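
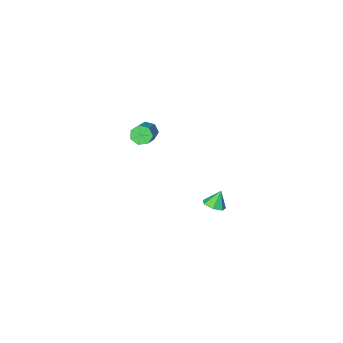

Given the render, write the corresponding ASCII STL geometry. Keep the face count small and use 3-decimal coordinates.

solid 
facet normal -0.616 -0.613 -0.495
outer loop
vertex 2.375 -1.256 2.876
vertex 2.095 -1.413 3.419
vertex 1.949 -0.946 3.022
endloop
endfacet
facet normal 0.117 0.550 -0.827
outer loop
vertex 2.375 -1.256 2.876
vertex 1.949 -0.946 3.022
vertex 3.224 -0.41 3.559
endloop
endfacet
facet normal 0.117 0.550 -0.827
outer loop
vertex 3.224 -0.41 3.559
vertex 1.949 -0.946 3.022
vertex 2.798 -0.1 3.705
endloop
endfacet
facet normal 0.616 0.613 0.495
outer loop
vertex 3.224 -0.41 3.559
vertex 2.798 -0.1 3.705
vertex 2.945 -0.567 4.101
endloop
endfacet
facet normal -0.615 -0.614 -0.496
outer loop
vertex 1.949 -0.946 3.022
vertex 2.095 -1.413 3.419
vertex 1.633 -0.988 3.466
endloop
endfacet
facet normal -0.536 0.786 -0.307
outer loop
vertex 1.949 -0.946 3.022
vertex 1.633 -0.988 3.466
vertex 2.798 -0.1 3.705
endloop
endfacet
facet normal -0.536 0.786 -0.308
outer loop
vertex 2.798 -0.1 3.705
vertex 1.633 -0.988 3.466
vertex 2.483 -0.141 4.149
endloop
endfacet
facet normal 0.617 0.613 0.494
outer loop
vertex 2.798 -0.1 3.705
vertex 2.483 -0.141 4.149
vertex 2.945 -0.567 4.101
endloop
endfacet
facet normal -0.615 -0.614 -0.495
outer loop
vertex 1.633 -0.988 3.466
vertex 2.095 -1.413 3.419
vertex 1.665 -1.35 3.875
endloop
endfacet
facet normal -0.786 0.431 0.443
outer loop
vertex 1.633 -0.988 3.466
vertex 1.665 -1.35 3.875
vertex 2.483 -0.141 4.149
endloop
endfacet
facet normal -0.786 0.431 0.444
outer loop
vertex 2.483 -0.141 4.149
vertex 1.665 -1.35 3.875
vertex 2.515 -0.504 4.558
endloop
endfacet
facet normal 0.616 0.612 0.495
outer loop
vertex 2.483 -0.141 4.149
vertex 2.515 -0.504 4.558
vertex 2.945 -0.567 4.101
endloop
endfacet
facet normal -0.615 -0.614 -0.495
outer loop
vertex 1.665 -1.35 3.875
vertex 2.095 -1.413 3.419
vertex 2.021 -1.759 3.94
endloop
endfacet
facet normal -0.444 -0.249 0.861
outer loop
vertex 1.665 -1.35 3.875
vertex 2.021 -1.759 3.94
vertex 2.515 -0.504 4.558
endloop
endfacet
facet normal -0.442 -0.250 0.861
outer loop
vertex 2.515 -0.504 4.558
vertex 2.021 -1.759 3.94
vertex 2.871 -0.913 4.622
endloop
endfacet
facet normal 0.616 0.613 0.495
outer loop
vertex 2.515 -0.504 4.558
vertex 2.871 -0.913 4.622
vertex 2.945 -0.567 4.101
endloop
endfacet
facet normal -0.616 -0.613 -0.495
outer loop
vertex 2.021 -1.759 3.94
vertex 2.095 -1.413 3.419
vertex 2.433 -1.908 3.612
endloop
endfacet
facet normal 0.233 -0.741 0.629
outer loop
vertex 2.021 -1.759 3.94
vertex 2.433 -1.908 3.612
vertex 2.871 -0.913 4.622
endloop
endfacet
facet normal 0.232 -0.741 0.630
outer loop
vertex 2.871 -0.913 4.622
vertex 2.433 -1.908 3.612
vertex 3.283 -1.062 4.295
endloop
endfacet
facet normal 0.615 0.614 0.495
outer loop
vertex 2.871 -0.913 4.622
vertex 3.283 -1.062 4.295
vertex 2.945 -0.567 4.101
endloop
endfacet
facet normal -0.616 -0.613 -0.495
outer loop
vertex 2.433 -1.908 3.612
vertex 2.095 -1.413 3.419
vertex 2.59 -1.684 3.139
endloop
endfacet
facet normal 0.734 -0.675 -0.076
outer loop
vertex 2.433 -1.908 3.612
vertex 2.59 -1.684 3.139
vertex 3.283 -1.062 4.295
endloop
endfacet
facet normal 0.734 -0.675 -0.076
outer loop
vertex 3.283 -1.062 4.295
vertex 2.59 -1.684 3.139
vertex 3.44 -0.838 3.822
endloop
endfacet
facet normal 0.615 0.614 0.495
outer loop
vertex 3.283 -1.062 4.295
vertex 3.44 -0.838 3.822
vertex 2.945 -0.567 4.101
endloop
endfacet
facet normal -0.616 -0.613 -0.495
outer loop
vertex 2.59 -1.684 3.139
vertex 2.095 -1.413 3.419
vertex 2.375 -1.256 2.876
endloop
endfacet
facet normal 0.683 -0.102 -0.724
outer loop
vertex 2.59 -1.684 3.139
vertex 2.375 -1.256 2.876
vertex 3.44 -0.838 3.822
endloop
endfacet
facet normal 0.682 -0.100 -0.724
outer loop
vertex 3.44 -0.838 3.822
vertex 2.375 -1.256 2.876
vertex 3.224 -0.41 3.559
endloop
endfacet
facet normal 0.615 0.614 0.494
outer loop
vertex 3.44 -0.838 3.822
vertex 3.224 -0.41 3.559
vertex 2.945 -0.567 4.101
endloop
endfacet
facet normal 0.472 0.082 -0.878
outer loop
vertex -1.257 -0.083 -3.842
vertex -1.655 -0.596 -4.104
vertex -1.775 0.094 -4.104
endloop
endfacet
facet normal -0.047 0.782 0.622
outer loop
vertex -1.257 -0.083 -3.842
vertex -1.775 0.094 -4.104
vertex -2.165 -0.684 -3.156
endloop
endfacet
facet normal 0.472 0.082 -0.878
outer loop
vertex -1.775 0.094 -4.104
vertex -1.655 -0.596 -4.104
vertex -2.203 -0.248 -4.366
endloop
endfacet
facet normal -0.695 0.669 0.263
outer loop
vertex -1.775 0.094 -4.104
vertex -2.203 -0.248 -4.366
vertex -2.165 -0.684 -3.156
endloop
endfacet
facet normal 0.472 0.082 -0.878
outer loop
vertex -2.203 -0.248 -4.366
vertex -1.655 -0.596 -4.104
vertex -2.219 -0.852 -4.431
endloop
endfacet
facet normal -0.999 0.022 0.039
outer loop
vertex -2.203 -0.248 -4.366
vertex -2.219 -0.852 -4.431
vertex -2.165 -0.684 -3.156
endloop
endfacet
facet normal 0.471 0.083 -0.878
outer loop
vertex -2.219 -0.852 -4.431
vertex -1.655 -0.596 -4.104
vertex -1.809 -1.263 -4.25
endloop
endfacet
facet normal -0.729 -0.674 0.120
outer loop
vertex -2.219 -0.852 -4.431
vertex -1.809 -1.263 -4.25
vertex -2.165 -0.684 -3.156
endloop
endfacet
facet normal 0.473 0.083 -0.877
outer loop
vertex -1.809 -1.263 -4.25
vertex -1.655 -0.596 -4.104
vertex -1.284 -1.171 -3.958
endloop
endfacet
facet normal -0.090 -0.892 0.443
outer loop
vertex -1.809 -1.263 -4.25
vertex -1.284 -1.171 -3.958
vertex -2.165 -0.684 -3.156
endloop
endfacet
facet normal 0.472 0.082 -0.878
outer loop
vertex -1.284 -1.171 -3.958
vertex -1.655 -0.596 -4.104
vertex -1.038 -0.646 -3.777
endloop
endfacet
facet normal 0.438 -0.470 0.766
outer loop
vertex -1.284 -1.171 -3.958
vertex -1.038 -0.646 -3.777
vertex -2.165 -0.684 -3.156
endloop
endfacet
facet normal 0.472 0.082 -0.878
outer loop
vertex -1.038 -0.646 -3.777
vertex -1.655 -0.596 -4.104
vertex -1.257 -0.083 -3.842
endloop
endfacet
facet normal 0.457 0.275 0.846
outer loop
vertex -1.038 -0.646 -3.777
vertex -1.257 -0.083 -3.842
vertex -2.165 -0.684 -3.156
endloop
endfacet

endsolid


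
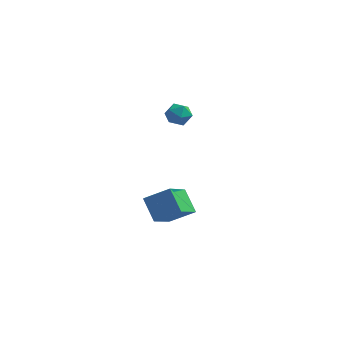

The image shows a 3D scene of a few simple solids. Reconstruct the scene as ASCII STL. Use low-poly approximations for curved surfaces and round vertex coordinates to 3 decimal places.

solid 
facet normal -0.844 -0.186 -0.502
outer loop
vertex 2.414 -4.337 1.591
vertex 2.666 -2.691 0.557
vertex 3.147 -5.056 0.625
endloop
endfacet
facet normal -0.128 -0.840 0.528
outer loop
vertex 4.354 -4.789 1.343
vertex 2.414 -4.337 1.591
vertex 3.147 -5.056 0.625
endloop
endfacet
facet normal -0.844 -0.186 -0.502
outer loop
vertex 3.147 -5.056 0.625
vertex 2.666 -2.691 0.557
vertex 3.399 -3.41 -0.409
endloop
endfacet
facet normal 0.520 -0.510 -0.685
outer loop
vertex 3.399 -3.41 -0.409
vertex 4.354 -4.789 1.343
vertex 3.147 -5.056 0.625
endloop
endfacet
facet normal -0.520 0.510 0.685
outer loop
vertex 2.414 -4.337 1.591
vertex 3.873 -2.424 1.275
vertex 2.666 -2.691 0.557
endloop
endfacet
facet normal -0.128 -0.840 0.528
outer loop
vertex 3.621 -4.07 2.309
vertex 2.414 -4.337 1.591
vertex 4.354 -4.789 1.343
endloop
endfacet
facet normal -0.520 0.510 0.685
outer loop
vertex 3.621 -4.07 2.309
vertex 3.873 -2.424 1.275
vertex 2.414 -4.337 1.591
endloop
endfacet
facet normal 0.128 0.840 -0.528
outer loop
vertex 2.666 -2.691 0.557
vertex 3.873 -2.424 1.275
vertex 3.399 -3.41 -0.409
endloop
endfacet
facet normal 0.520 -0.510 -0.685
outer loop
vertex 4.606 -3.143 0.309
vertex 4.354 -4.789 1.343
vertex 3.399 -3.41 -0.409
endloop
endfacet
facet normal 0.128 0.840 -0.528
outer loop
vertex 3.399 -3.41 -0.409
vertex 3.873 -2.424 1.275
vertex 4.606 -3.143 0.309
endloop
endfacet
facet normal 0.844 0.186 0.502
outer loop
vertex 4.606 -3.143 0.309
vertex 3.621 -4.07 2.309
vertex 4.354 -4.789 1.343
endloop
endfacet
facet normal 0.844 0.186 0.502
outer loop
vertex 3.873 -2.424 1.275
vertex 3.621 -4.07 2.309
vertex 4.606 -3.143 0.309
endloop
endfacet
facet normal 0.149 0.515 0.844
outer loop
vertex 2.542 2.868 3.782
vertex 1.874 2.629 4.046
vertex 2.501 2.226 4.181
endloop
endfacet
facet normal 0.770 0.300 0.563
outer loop
vertex 2.542 2.868 3.782
vertex 2.501 2.226 4.181
vertex 2.938 2.261 3.564
endloop
endfacet
facet normal 0.817 0.568 -0.096
outer loop
vertex 2.542 2.868 3.782
vertex 2.938 2.261 3.564
vertex 2.582 2.686 3.048
endloop
endfacet
facet normal 0.226 0.948 -0.223
outer loop
vertex 2.542 2.868 3.782
vertex 2.582 2.686 3.048
vertex 1.924 2.913 3.346
endloop
endfacet
facet normal -0.186 0.915 0.358
outer loop
vertex 2.542 2.868 3.782
vertex 1.924 2.913 3.346
vertex 1.874 2.629 4.046
endloop
endfacet
facet normal 0.755 -0.411 0.511
outer loop
vertex 2.938 2.261 3.564
vertex 2.501 2.226 4.181
vertex 2.516 1.647 3.694
endloop
endfacet
facet normal -0.249 -0.064 0.966
outer loop
vertex 2.501 2.226 4.181
vertex 1.874 2.629 4.046
vertex 1.858 1.874 3.992
endloop
endfacet
facet normal -0.793 0.583 0.180
outer loop
vertex 1.874 2.629 4.046
vertex 1.924 2.913 3.346
vertex 1.502 2.299 3.476
endloop
endfacet
facet normal -0.125 0.637 -0.761
outer loop
vertex 1.924 2.913 3.346
vertex 2.582 2.686 3.048
vertex 1.939 2.334 2.859
endloop
endfacet
facet normal 0.831 0.022 -0.555
outer loop
vertex 2.582 2.686 3.048
vertex 2.938 2.261 3.564
vertex 2.566 1.931 2.994
endloop
endfacet
facet normal -0.226 -0.948 0.223
outer loop
vertex 1.898 1.692 3.258
vertex 2.516 1.647 3.694
vertex 1.858 1.874 3.992
endloop
endfacet
facet normal -0.817 -0.568 0.096
outer loop
vertex 1.898 1.692 3.258
vertex 1.858 1.874 3.992
vertex 1.502 2.299 3.476
endloop
endfacet
facet normal -0.770 -0.300 -0.563
outer loop
vertex 1.898 1.692 3.258
vertex 1.502 2.299 3.476
vertex 1.939 2.334 2.859
endloop
endfacet
facet normal -0.149 -0.515 -0.844
outer loop
vertex 1.898 1.692 3.258
vertex 1.939 2.334 2.859
vertex 2.566 1.931 2.994
endloop
endfacet
facet normal 0.186 -0.915 -0.358
outer loop
vertex 1.898 1.692 3.258
vertex 2.566 1.931 2.994
vertex 2.516 1.647 3.694
endloop
endfacet
facet normal 0.125 -0.637 0.761
outer loop
vertex 1.858 1.874 3.992
vertex 2.516 1.647 3.694
vertex 2.501 2.226 4.181
endloop
endfacet
facet normal -0.831 -0.022 0.555
outer loop
vertex 1.502 2.299 3.476
vertex 1.858 1.874 3.992
vertex 1.874 2.629 4.046
endloop
endfacet
facet normal -0.755 0.411 -0.511
outer loop
vertex 1.939 2.334 2.859
vertex 1.502 2.299 3.476
vertex 1.924 2.913 3.346
endloop
endfacet
facet normal 0.249 0.064 -0.966
outer loop
vertex 2.566 1.931 2.994
vertex 1.939 2.334 2.859
vertex 2.582 2.686 3.048
endloop
endfacet
facet normal 0.793 -0.583 -0.180
outer loop
vertex 2.516 1.647 3.694
vertex 2.566 1.931 2.994
vertex 2.938 2.261 3.564
endloop
endfacet

endsolid


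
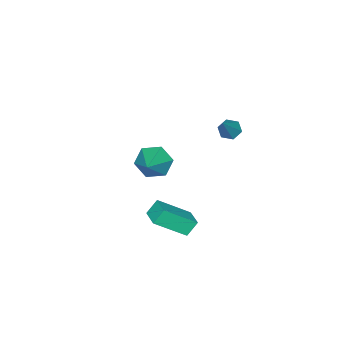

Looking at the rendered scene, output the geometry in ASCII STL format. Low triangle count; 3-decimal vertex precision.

solid 
facet normal -0.585 -0.795 -0.162
outer loop
vertex 2.886 1.228 -0.73
vertex 2.409 1.445 -0.074
vertex 1.832 2.228 -1.827
endloop
endfacet
facet normal 0.568 -0.258 -0.781
outer loop
vertex 2.411 3.015 -1.666
vertex 2.886 1.228 -0.73
vertex 1.832 2.228 -1.827
endloop
endfacet
facet normal -0.585 -0.795 -0.162
outer loop
vertex 1.832 2.228 -1.827
vertex 2.409 1.445 -0.074
vertex 1.355 2.445 -1.17
endloop
endfacet
facet normal -0.579 0.549 -0.602
outer loop
vertex 1.355 2.445 -1.17
vertex 2.411 3.015 -1.666
vertex 1.832 2.228 -1.827
endloop
endfacet
facet normal 0.579 -0.549 0.603
outer loop
vertex 2.886 1.228 -0.73
vertex 2.988 2.232 0.087
vertex 2.409 1.445 -0.074
endloop
endfacet
facet normal 0.568 -0.259 -0.782
outer loop
vertex 3.465 2.015 -0.57
vertex 2.886 1.228 -0.73
vertex 2.411 3.015 -1.666
endloop
endfacet
facet normal 0.580 -0.549 0.602
outer loop
vertex 3.465 2.015 -0.57
vertex 2.988 2.232 0.087
vertex 2.886 1.228 -0.73
endloop
endfacet
facet normal -0.568 0.258 0.782
outer loop
vertex 2.409 1.445 -0.074
vertex 2.988 2.232 0.087
vertex 1.355 2.445 -1.17
endloop
endfacet
facet normal -0.579 0.549 -0.603
outer loop
vertex 1.934 3.232 -1.01
vertex 2.411 3.015 -1.666
vertex 1.355 2.445 -1.17
endloop
endfacet
facet normal -0.568 0.259 0.781
outer loop
vertex 1.355 2.445 -1.17
vertex 2.988 2.232 0.087
vertex 1.934 3.232 -1.01
endloop
endfacet
facet normal 0.585 0.795 0.162
outer loop
vertex 1.934 3.232 -1.01
vertex 3.465 2.015 -0.57
vertex 2.411 3.015 -1.666
endloop
endfacet
facet normal 0.585 0.795 0.162
outer loop
vertex 2.988 2.232 0.087
vertex 3.465 2.015 -0.57
vertex 1.934 3.232 -1.01
endloop
endfacet
facet normal -0.782 -0.372 -0.500
outer loop
vertex -0.691 -2.158 -1.594
vertex -1.163 -1.399 -1.42
vertex -0.654 -1.457 -2.173
endloop
endfacet
facet normal 0.891 -0.316 -0.326
outer loop
vertex -0.691 -2.158 -1.594
vertex -0.654 -1.457 -2.173
vertex 0.183 -0.761 -0.56
endloop
endfacet
facet normal -0.782 -0.371 -0.500
outer loop
vertex -0.654 -1.457 -2.173
vertex -1.163 -1.399 -1.42
vertex -1.125 -0.698 -1.999
endloop
endfacet
facet normal 0.641 0.526 -0.559
outer loop
vertex -0.654 -1.457 -2.173
vertex -1.125 -0.698 -1.999
vertex 0.183 -0.761 -0.56
endloop
endfacet
facet normal -0.782 -0.371 -0.501
outer loop
vertex -1.125 -0.698 -1.999
vertex -1.163 -1.399 -1.42
vertex -1.634 -0.641 -1.247
endloop
endfacet
facet normal 0.075 0.997 -0.025
outer loop
vertex -1.125 -0.698 -1.999
vertex -1.634 -0.641 -1.247
vertex 0.183 -0.761 -0.56
endloop
endfacet
facet normal -0.782 -0.372 -0.500
outer loop
vertex -1.634 -0.641 -1.247
vertex -1.163 -1.399 -1.42
vertex -1.671 -1.342 -0.668
endloop
endfacet
facet normal -0.239 0.626 0.742
outer loop
vertex -1.634 -0.641 -1.247
vertex -1.671 -1.342 -0.668
vertex 0.183 -0.761 -0.56
endloop
endfacet
facet normal -0.782 -0.371 -0.500
outer loop
vertex -1.671 -1.342 -0.668
vertex -1.163 -1.399 -1.42
vertex -1.2 -2.101 -0.841
endloop
endfacet
facet normal 0.011 -0.216 0.976
outer loop
vertex -1.671 -1.342 -0.668
vertex -1.2 -2.101 -0.841
vertex 0.183 -0.761 -0.56
endloop
endfacet
facet normal -0.782 -0.372 -0.500
outer loop
vertex -1.2 -2.101 -0.841
vertex -1.163 -1.399 -1.42
vertex -0.691 -2.158 -1.594
endloop
endfacet
facet normal 0.576 -0.688 0.442
outer loop
vertex -1.2 -2.101 -0.841
vertex -0.691 -2.158 -1.594
vertex 0.183 -0.761 -0.56
endloop
endfacet
facet normal -0.624 -0.198 -0.756
outer loop
vertex -2.999 0.995 0.263
vertex -3.44 1.157 0.585
vertex -3.169 1.539 0.261
endloop
endfacet
facet normal 0.864 0.268 -0.427
outer loop
vertex -2.999 0.995 0.263
vertex -3.169 1.539 0.261
vertex -2.34 1.503 1.915
endloop
endfacet
facet normal -0.626 -0.196 -0.755
outer loop
vertex -3.169 1.539 0.261
vertex -3.44 1.157 0.585
vertex -3.609 1.702 0.584
endloop
endfacet
facet normal 0.270 0.956 -0.115
outer loop
vertex -3.169 1.539 0.261
vertex -3.609 1.702 0.584
vertex -2.34 1.503 1.915
endloop
endfacet
facet normal -0.625 -0.195 -0.755
outer loop
vertex -3.609 1.702 0.584
vertex -3.44 1.157 0.585
vertex -3.881 1.32 0.908
endloop
endfacet
facet normal -0.426 0.742 0.517
outer loop
vertex -3.609 1.702 0.584
vertex -3.881 1.32 0.908
vertex -2.34 1.503 1.915
endloop
endfacet
facet normal -0.626 -0.197 -0.755
outer loop
vertex -3.881 1.32 0.908
vertex -3.44 1.157 0.585
vertex -3.712 0.775 0.91
endloop
endfacet
facet normal -0.527 -0.160 0.835
outer loop
vertex -3.881 1.32 0.908
vertex -3.712 0.775 0.91
vertex -2.34 1.503 1.915
endloop
endfacet
facet normal -0.625 -0.197 -0.755
outer loop
vertex -3.712 0.775 0.91
vertex -3.44 1.157 0.585
vertex -3.271 0.613 0.587
endloop
endfacet
facet normal 0.069 -0.851 0.521
outer loop
vertex -3.712 0.775 0.91
vertex -3.271 0.613 0.587
vertex -2.34 1.503 1.915
endloop
endfacet
facet normal -0.624 -0.197 -0.756
outer loop
vertex -3.271 0.613 0.587
vertex -3.44 1.157 0.585
vertex -2.999 0.995 0.263
endloop
endfacet
facet normal 0.764 -0.636 -0.109
outer loop
vertex -3.271 0.613 0.587
vertex -2.999 0.995 0.263
vertex -2.34 1.503 1.915
endloop
endfacet

endsolid


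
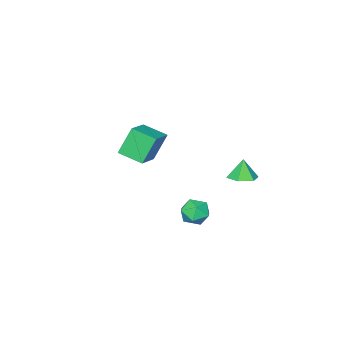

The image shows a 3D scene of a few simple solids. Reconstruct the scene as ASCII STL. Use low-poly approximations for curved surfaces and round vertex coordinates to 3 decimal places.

solid 
facet normal 0.207 0.154 -0.966
outer loop
vertex -0.216 2.618 3.209
vertex -0.964 2.255 2.991
vertex -0.923 3.101 3.135
endloop
endfacet
facet normal 0.344 0.613 0.711
outer loop
vertex -0.216 2.618 3.209
vertex -0.923 3.101 3.135
vertex -1.216 2.065 4.169
endloop
endfacet
facet normal 0.207 0.154 -0.966
outer loop
vertex -0.923 3.101 3.135
vertex -0.964 2.255 2.991
vertex -1.671 2.738 2.917
endloop
endfacet
facet normal -0.489 0.682 0.544
outer loop
vertex -0.923 3.101 3.135
vertex -1.671 2.738 2.917
vertex -1.216 2.065 4.169
endloop
endfacet
facet normal 0.207 0.155 -0.966
outer loop
vertex -1.671 2.738 2.917
vertex -0.964 2.255 2.991
vertex -1.712 1.891 2.772
endloop
endfacet
facet normal -0.942 -0.012 0.336
outer loop
vertex -1.671 2.738 2.917
vertex -1.712 1.891 2.772
vertex -1.216 2.065 4.169
endloop
endfacet
facet normal 0.207 0.155 -0.966
outer loop
vertex -1.712 1.891 2.772
vertex -0.964 2.255 2.991
vertex -1.005 1.408 2.846
endloop
endfacet
facet normal -0.560 -0.774 0.295
outer loop
vertex -1.712 1.891 2.772
vertex -1.005 1.408 2.846
vertex -1.216 2.065 4.169
endloop
endfacet
facet normal 0.207 0.155 -0.966
outer loop
vertex -1.005 1.408 2.846
vertex -0.964 2.255 2.991
vertex -0.256 1.771 3.065
endloop
endfacet
facet normal 0.274 -0.843 0.462
outer loop
vertex -1.005 1.408 2.846
vertex -0.256 1.771 3.065
vertex -1.216 2.065 4.169
endloop
endfacet
facet normal 0.207 0.155 -0.966
outer loop
vertex -0.256 1.771 3.065
vertex -0.964 2.255 2.991
vertex -0.216 2.618 3.209
endloop
endfacet
facet normal 0.726 -0.148 0.671
outer loop
vertex -0.256 1.771 3.065
vertex -0.216 2.618 3.209
vertex -1.216 2.065 4.169
endloop
endfacet
facet normal -0.404 0.772 -0.491
outer loop
vertex 3.466 3.531 2.111
vertex 2.695 3.385 2.516
vertex 3.289 3.928 2.88
endloop
endfacet
facet normal 0.292 0.876 -0.385
outer loop
vertex 3.466 3.531 2.111
vertex 3.289 3.928 2.88
vertex 4.092 3.594 2.73
endloop
endfacet
facet normal 0.646 0.334 -0.687
outer loop
vertex 3.466 3.531 2.111
vertex 4.092 3.594 2.73
vertex 3.995 2.844 2.274
endloop
endfacet
facet normal 0.166 -0.105 -0.981
outer loop
vertex 3.466 3.531 2.111
vertex 3.995 2.844 2.274
vertex 3.131 2.715 2.142
endloop
endfacet
facet normal -0.483 0.166 -0.860
outer loop
vertex 3.466 3.531 2.111
vertex 3.131 2.715 2.142
vertex 2.695 3.385 2.516
endloop
endfacet
facet normal 0.414 0.852 0.319
outer loop
vertex 4.092 3.594 2.73
vertex 3.289 3.928 2.88
vertex 3.709 3.485 3.518
endloop
endfacet
facet normal -0.715 0.684 0.146
outer loop
vertex 3.289 3.928 2.88
vertex 2.695 3.385 2.516
vertex 2.845 3.356 3.386
endloop
endfacet
facet normal -0.842 -0.297 -0.450
outer loop
vertex 2.695 3.385 2.516
vertex 3.131 2.715 2.142
vertex 2.748 2.606 2.93
endloop
endfacet
facet normal 0.208 -0.734 -0.647
outer loop
vertex 3.131 2.715 2.142
vertex 3.995 2.844 2.274
vertex 3.551 2.272 2.78
endloop
endfacet
facet normal 0.985 -0.024 -0.171
outer loop
vertex 3.995 2.844 2.274
vertex 4.092 3.594 2.73
vertex 4.145 2.815 3.144
endloop
endfacet
facet normal -0.166 0.105 0.981
outer loop
vertex 3.374 2.669 3.549
vertex 3.709 3.485 3.518
vertex 2.845 3.356 3.386
endloop
endfacet
facet normal -0.646 -0.334 0.687
outer loop
vertex 3.374 2.669 3.549
vertex 2.845 3.356 3.386
vertex 2.748 2.606 2.93
endloop
endfacet
facet normal -0.292 -0.876 0.385
outer loop
vertex 3.374 2.669 3.549
vertex 2.748 2.606 2.93
vertex 3.551 2.272 2.78
endloop
endfacet
facet normal 0.404 -0.772 0.491
outer loop
vertex 3.374 2.669 3.549
vertex 3.551 2.272 2.78
vertex 4.145 2.815 3.144
endloop
endfacet
facet normal 0.483 -0.166 0.860
outer loop
vertex 3.374 2.669 3.549
vertex 4.145 2.815 3.144
vertex 3.709 3.485 3.518
endloop
endfacet
facet normal -0.208 0.734 0.647
outer loop
vertex 2.845 3.356 3.386
vertex 3.709 3.485 3.518
vertex 3.289 3.928 2.88
endloop
endfacet
facet normal -0.985 0.024 0.171
outer loop
vertex 2.748 2.606 2.93
vertex 2.845 3.356 3.386
vertex 2.695 3.385 2.516
endloop
endfacet
facet normal -0.414 -0.852 -0.319
outer loop
vertex 3.551 2.272 2.78
vertex 2.748 2.606 2.93
vertex 3.131 2.715 2.142
endloop
endfacet
facet normal 0.715 -0.684 -0.146
outer loop
vertex 4.145 2.815 3.144
vertex 3.551 2.272 2.78
vertex 3.995 2.844 2.274
endloop
endfacet
facet normal 0.842 0.297 0.450
outer loop
vertex 3.709 3.485 3.518
vertex 4.145 2.815 3.144
vertex 4.092 3.594 2.73
endloop
endfacet
facet normal -0.837 -0.398 -0.376
outer loop
vertex -0.442 -4.626 4.266
vertex -0.909 -3.243 3.843
vertex 0.395 -4.844 2.631
endloop
endfacet
facet normal 0.307 -0.910 0.278
outer loop
vertex 1.969 -4.097 3.337
vertex -0.442 -4.626 4.266
vertex 0.395 -4.844 2.631
endloop
endfacet
facet normal -0.837 -0.398 -0.376
outer loop
vertex 0.395 -4.844 2.631
vertex -0.909 -3.243 3.843
vertex -0.072 -3.461 2.208
endloop
endfacet
facet normal 0.452 -0.118 -0.884
outer loop
vertex -0.072 -3.461 2.208
vertex 1.969 -4.097 3.337
vertex 0.395 -4.844 2.631
endloop
endfacet
facet normal -0.452 0.118 0.884
outer loop
vertex -0.442 -4.626 4.266
vertex 0.665 -2.496 4.549
vertex -0.909 -3.243 3.843
endloop
endfacet
facet normal 0.307 -0.910 0.278
outer loop
vertex 1.132 -3.879 4.972
vertex -0.442 -4.626 4.266
vertex 1.969 -4.097 3.337
endloop
endfacet
facet normal -0.452 0.118 0.884
outer loop
vertex 1.132 -3.879 4.972
vertex 0.665 -2.496 4.549
vertex -0.442 -4.626 4.266
endloop
endfacet
facet normal -0.307 0.910 -0.278
outer loop
vertex -0.909 -3.243 3.843
vertex 0.665 -2.496 4.549
vertex -0.072 -3.461 2.208
endloop
endfacet
facet normal 0.452 -0.118 -0.884
outer loop
vertex 1.502 -2.714 2.914
vertex 1.969 -4.097 3.337
vertex -0.072 -3.461 2.208
endloop
endfacet
facet normal -0.307 0.910 -0.278
outer loop
vertex -0.072 -3.461 2.208
vertex 0.665 -2.496 4.549
vertex 1.502 -2.714 2.914
endloop
endfacet
facet normal 0.837 0.398 0.376
outer loop
vertex 1.502 -2.714 2.914
vertex 1.132 -3.879 4.972
vertex 1.969 -4.097 3.337
endloop
endfacet
facet normal 0.837 0.398 0.376
outer loop
vertex 0.665 -2.496 4.549
vertex 1.132 -3.879 4.972
vertex 1.502 -2.714 2.914
endloop
endfacet

endsolid


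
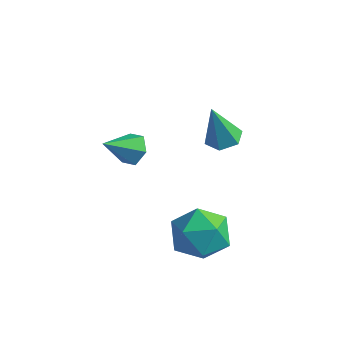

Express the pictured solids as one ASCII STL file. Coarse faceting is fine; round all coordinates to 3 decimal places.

solid 
facet normal 0.146 0.221 -0.964
outer loop
vertex 0.255 0.945 -0.113
vertex -0.183 0.369 -0.311
vertex -0.483 1.047 -0.201
endloop
endfacet
facet normal 0.052 0.841 0.538
outer loop
vertex 0.255 0.945 -0.113
vertex -0.483 1.047 -0.201
vertex -0.457 -0.049 1.511
endloop
endfacet
facet normal 0.146 0.221 -0.964
outer loop
vertex -0.483 1.047 -0.201
vertex -0.183 0.369 -0.311
vertex -0.92 0.471 -0.399
endloop
endfacet
facet normal -0.803 0.496 0.330
outer loop
vertex -0.483 1.047 -0.201
vertex -0.92 0.471 -0.399
vertex -0.457 -0.049 1.511
endloop
endfacet
facet normal 0.146 0.221 -0.964
outer loop
vertex -0.92 0.471 -0.399
vertex -0.183 0.369 -0.311
vertex -0.62 -0.207 -0.509
endloop
endfacet
facet normal -0.903 -0.417 0.105
outer loop
vertex -0.92 0.471 -0.399
vertex -0.62 -0.207 -0.509
vertex -0.457 -0.049 1.511
endloop
endfacet
facet normal 0.145 0.222 -0.964
outer loop
vertex -0.62 -0.207 -0.509
vertex -0.183 0.369 -0.311
vertex 0.117 -0.31 -0.422
endloop
endfacet
facet normal -0.148 -0.985 0.089
outer loop
vertex -0.62 -0.207 -0.509
vertex 0.117 -0.31 -0.422
vertex -0.457 -0.049 1.511
endloop
endfacet
facet normal 0.145 0.222 -0.964
outer loop
vertex 0.117 -0.31 -0.422
vertex -0.183 0.369 -0.311
vertex 0.555 0.266 -0.224
endloop
endfacet
facet normal 0.708 -0.641 0.297
outer loop
vertex 0.117 -0.31 -0.422
vertex 0.555 0.266 -0.224
vertex -0.457 -0.049 1.511
endloop
endfacet
facet normal 0.145 0.222 -0.964
outer loop
vertex 0.555 0.266 -0.224
vertex -0.183 0.369 -0.311
vertex 0.255 0.945 -0.113
endloop
endfacet
facet normal 0.809 0.272 0.521
outer loop
vertex 0.555 0.266 -0.224
vertex 0.255 0.945 -0.113
vertex -0.457 -0.049 1.511
endloop
endfacet
facet normal 0.321 0.747 -0.582
outer loop
vertex -2.935 -0.755 -1.877
vertex -3.646 -0.67 -2.16
vertex -3.431 -0.275 -1.535
endloop
endfacet
facet normal 0.515 -0.076 0.854
outer loop
vertex -2.935 -0.755 -1.877
vertex -3.431 -0.275 -1.535
vertex -4.154 -1.85 -1.24
endloop
endfacet
facet normal 0.321 0.747 -0.582
outer loop
vertex -3.431 -0.275 -1.535
vertex -3.646 -0.67 -2.16
vertex -4.142 -0.19 -1.818
endloop
endfacet
facet normal -0.319 0.314 0.894
outer loop
vertex -3.431 -0.275 -1.535
vertex -4.142 -0.19 -1.818
vertex -4.154 -1.85 -1.24
endloop
endfacet
facet normal 0.321 0.747 -0.583
outer loop
vertex -4.142 -0.19 -1.818
vertex -3.646 -0.67 -2.16
vertex -4.358 -0.585 -2.443
endloop
endfacet
facet normal -0.958 0.100 0.268
outer loop
vertex -4.142 -0.19 -1.818
vertex -4.358 -0.585 -2.443
vertex -4.154 -1.85 -1.24
endloop
endfacet
facet normal 0.321 0.747 -0.583
outer loop
vertex -4.358 -0.585 -2.443
vertex -3.646 -0.67 -2.16
vertex -3.862 -1.065 -2.785
endloop
endfacet
facet normal -0.765 -0.505 -0.401
outer loop
vertex -4.358 -0.585 -2.443
vertex -3.862 -1.065 -2.785
vertex -4.154 -1.85 -1.24
endloop
endfacet
facet normal 0.321 0.746 -0.583
outer loop
vertex -3.862 -1.065 -2.785
vertex -3.646 -0.67 -2.16
vertex -3.151 -1.15 -2.502
endloop
endfacet
facet normal 0.069 -0.895 -0.442
outer loop
vertex -3.862 -1.065 -2.785
vertex -3.151 -1.15 -2.502
vertex -4.154 -1.85 -1.24
endloop
endfacet
facet normal 0.321 0.746 -0.583
outer loop
vertex -3.151 -1.15 -2.502
vertex -3.646 -0.67 -2.16
vertex -2.935 -0.755 -1.877
endloop
endfacet
facet normal 0.709 -0.681 0.185
outer loop
vertex -3.151 -1.15 -2.502
vertex -2.935 -0.755 -1.877
vertex -4.154 -1.85 -1.24
endloop
endfacet
facet normal 0.326 0.400 0.857
outer loop
vertex 1.164 -1.276 -3.07
vertex 0.394 -2.025 -2.427
vertex 1.557 -2.403 -2.693
endloop
endfacet
facet normal 0.837 0.412 0.359
outer loop
vertex 1.164 -1.276 -3.07
vertex 1.557 -2.403 -2.693
vertex 1.845 -1.99 -3.839
endloop
endfacet
facet normal 0.591 0.781 -0.201
outer loop
vertex 1.164 -1.276 -3.07
vertex 1.845 -1.99 -3.839
vertex 0.86 -1.358 -4.281
endloop
endfacet
facet normal -0.072 0.996 -0.050
outer loop
vertex 1.164 -1.276 -3.07
vertex 0.86 -1.358 -4.281
vertex -0.037 -1.379 -3.408
endloop
endfacet
facet normal -0.235 0.761 0.605
outer loop
vertex 1.164 -1.276 -3.07
vertex -0.037 -1.379 -3.408
vertex 0.394 -2.025 -2.427
endloop
endfacet
facet normal 0.955 -0.258 0.147
outer loop
vertex 1.845 -1.99 -3.839
vertex 1.557 -2.403 -2.693
vertex 1.497 -3.181 -3.672
endloop
endfacet
facet normal 0.127 -0.279 0.952
outer loop
vertex 1.557 -2.403 -2.693
vertex 0.394 -2.025 -2.427
vertex 0.6 -3.202 -2.799
endloop
endfacet
facet normal -0.782 0.305 0.544
outer loop
vertex 0.394 -2.025 -2.427
vertex -0.037 -1.379 -3.408
vertex -0.385 -2.57 -3.241
endloop
endfacet
facet normal -0.516 0.686 -0.513
outer loop
vertex -0.037 -1.379 -3.408
vertex 0.86 -1.358 -4.281
vertex -0.097 -2.157 -4.387
endloop
endfacet
facet normal 0.557 0.337 -0.759
outer loop
vertex 0.86 -1.358 -4.281
vertex 1.845 -1.99 -3.839
vertex 1.066 -2.535 -4.653
endloop
endfacet
facet normal 0.072 -0.996 0.050
outer loop
vertex 0.296 -3.284 -4.01
vertex 1.497 -3.181 -3.672
vertex 0.6 -3.202 -2.799
endloop
endfacet
facet normal -0.591 -0.781 0.201
outer loop
vertex 0.296 -3.284 -4.01
vertex 0.6 -3.202 -2.799
vertex -0.385 -2.57 -3.241
endloop
endfacet
facet normal -0.837 -0.412 -0.359
outer loop
vertex 0.296 -3.284 -4.01
vertex -0.385 -2.57 -3.241
vertex -0.097 -2.157 -4.387
endloop
endfacet
facet normal -0.326 -0.400 -0.857
outer loop
vertex 0.296 -3.284 -4.01
vertex -0.097 -2.157 -4.387
vertex 1.066 -2.535 -4.653
endloop
endfacet
facet normal 0.235 -0.761 -0.605
outer loop
vertex 0.296 -3.284 -4.01
vertex 1.066 -2.535 -4.653
vertex 1.497 -3.181 -3.672
endloop
endfacet
facet normal 0.516 -0.686 0.513
outer loop
vertex 0.6 -3.202 -2.799
vertex 1.497 -3.181 -3.672
vertex 1.557 -2.403 -2.693
endloop
endfacet
facet normal -0.557 -0.337 0.759
outer loop
vertex -0.385 -2.57 -3.241
vertex 0.6 -3.202 -2.799
vertex 0.394 -2.025 -2.427
endloop
endfacet
facet normal -0.955 0.258 -0.147
outer loop
vertex -0.097 -2.157 -4.387
vertex -0.385 -2.57 -3.241
vertex -0.037 -1.379 -3.408
endloop
endfacet
facet normal -0.127 0.279 -0.952
outer loop
vertex 1.066 -2.535 -4.653
vertex -0.097 -2.157 -4.387
vertex 0.86 -1.358 -4.281
endloop
endfacet
facet normal 0.782 -0.305 -0.544
outer loop
vertex 1.497 -3.181 -3.672
vertex 1.066 -2.535 -4.653
vertex 1.845 -1.99 -3.839
endloop
endfacet

endsolid


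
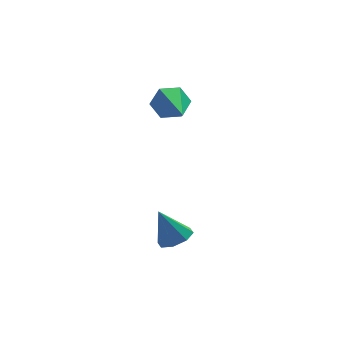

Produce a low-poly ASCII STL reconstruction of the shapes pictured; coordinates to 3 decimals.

solid 
facet normal 0.201 0.918 -0.342
outer loop
vertex 3.874 -1.275 0.333
vertex 3.499 -1.386 -0.186
vertex 3.241 -1.129 0.352
endloop
endfacet
facet normal 0.044 0.062 0.997
outer loop
vertex 3.874 -1.275 0.333
vertex 3.241 -1.129 0.352
vertex 3.101 -3.194 0.486
endloop
endfacet
facet normal 0.203 0.918 -0.341
outer loop
vertex 3.241 -1.129 0.352
vertex 3.499 -1.386 -0.186
vertex 2.866 -1.239 -0.167
endloop
endfacet
facet normal -0.816 0.092 0.570
outer loop
vertex 3.241 -1.129 0.352
vertex 2.866 -1.239 -0.167
vertex 3.101 -3.194 0.486
endloop
endfacet
facet normal 0.203 0.918 -0.341
outer loop
vertex 2.866 -1.239 -0.167
vertex 3.499 -1.386 -0.186
vertex 3.124 -1.496 -0.706
endloop
endfacet
facet normal -0.917 -0.221 -0.333
outer loop
vertex 2.866 -1.239 -0.167
vertex 3.124 -1.496 -0.706
vertex 3.101 -3.194 0.486
endloop
endfacet
facet normal 0.203 0.918 -0.341
outer loop
vertex 3.124 -1.496 -0.706
vertex 3.499 -1.386 -0.186
vertex 3.757 -1.643 -0.724
endloop
endfacet
facet normal -0.155 -0.566 -0.810
outer loop
vertex 3.124 -1.496 -0.706
vertex 3.757 -1.643 -0.724
vertex 3.101 -3.194 0.486
endloop
endfacet
facet normal 0.201 0.918 -0.342
outer loop
vertex 3.757 -1.643 -0.724
vertex 3.499 -1.386 -0.186
vertex 4.132 -1.532 -0.205
endloop
endfacet
facet normal 0.706 -0.597 -0.382
outer loop
vertex 3.757 -1.643 -0.724
vertex 4.132 -1.532 -0.205
vertex 3.101 -3.194 0.486
endloop
endfacet
facet normal 0.201 0.918 -0.342
outer loop
vertex 4.132 -1.532 -0.205
vertex 3.499 -1.386 -0.186
vertex 3.874 -1.275 0.333
endloop
endfacet
facet normal 0.805 -0.283 0.521
outer loop
vertex 4.132 -1.532 -0.205
vertex 3.874 -1.275 0.333
vertex 3.101 -3.194 0.486
endloop
endfacet
facet normal 0.328 -0.318 -0.890
outer loop
vertex 2.963 -4.301 -4.049
vertex 2.486 -4.051 -4.314
vertex 3.04 -3.866 -4.176
endloop
endfacet
facet normal 0.707 0.080 0.702
outer loop
vertex 2.963 -4.301 -4.049
vertex 3.04 -3.866 -4.176
vertex 2.094 -3.669 -3.246
endloop
endfacet
facet normal 0.328 -0.319 -0.889
outer loop
vertex 3.04 -3.866 -4.176
vertex 2.486 -4.051 -4.314
vertex 2.793 -3.54 -4.384
endloop
endfacet
facet normal 0.567 0.703 0.428
outer loop
vertex 3.04 -3.866 -4.176
vertex 2.793 -3.54 -4.384
vertex 2.094 -3.669 -3.246
endloop
endfacet
facet normal 0.326 -0.318 -0.890
outer loop
vertex 2.793 -3.54 -4.384
vertex 2.486 -4.051 -4.314
vertex 2.366 -3.513 -4.55
endloop
endfacet
facet normal 0.015 0.992 0.122
outer loop
vertex 2.793 -3.54 -4.384
vertex 2.366 -3.513 -4.55
vertex 2.094 -3.669 -3.246
endloop
endfacet
facet normal 0.329 -0.317 -0.890
outer loop
vertex 2.366 -3.513 -4.55
vertex 2.486 -4.051 -4.314
vertex 2.01 -3.801 -4.579
endloop
endfacet
facet normal -0.627 0.778 -0.038
outer loop
vertex 2.366 -3.513 -4.55
vertex 2.01 -3.801 -4.579
vertex 2.094 -3.669 -3.246
endloop
endfacet
facet normal 0.328 -0.319 -0.889
outer loop
vertex 2.01 -3.801 -4.579
vertex 2.486 -4.051 -4.314
vertex 1.932 -4.235 -4.452
endloop
endfacet
facet normal -0.981 0.189 0.043
outer loop
vertex 2.01 -3.801 -4.579
vertex 1.932 -4.235 -4.452
vertex 2.094 -3.669 -3.246
endloop
endfacet
facet normal 0.327 -0.318 -0.890
outer loop
vertex 1.932 -4.235 -4.452
vertex 2.486 -4.051 -4.314
vertex 2.18 -4.562 -4.244
endloop
endfacet
facet normal -0.842 -0.436 0.318
outer loop
vertex 1.932 -4.235 -4.452
vertex 2.18 -4.562 -4.244
vertex 2.094 -3.669 -3.246
endloop
endfacet
facet normal 0.328 -0.318 -0.890
outer loop
vertex 2.18 -4.562 -4.244
vertex 2.486 -4.051 -4.314
vertex 2.607 -4.589 -4.077
endloop
endfacet
facet normal -0.290 -0.725 0.624
outer loop
vertex 2.18 -4.562 -4.244
vertex 2.607 -4.589 -4.077
vertex 2.094 -3.669 -3.246
endloop
endfacet
facet normal 0.327 -0.318 -0.890
outer loop
vertex 2.607 -4.589 -4.077
vertex 2.486 -4.051 -4.314
vertex 2.963 -4.301 -4.049
endloop
endfacet
facet normal 0.352 -0.512 0.784
outer loop
vertex 2.607 -4.589 -4.077
vertex 2.963 -4.301 -4.049
vertex 2.094 -3.669 -3.246
endloop
endfacet

endsolid


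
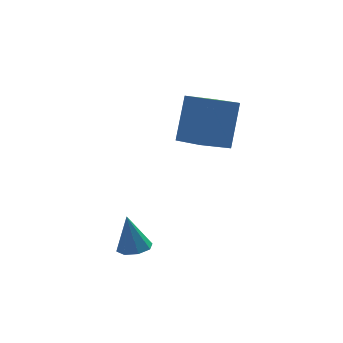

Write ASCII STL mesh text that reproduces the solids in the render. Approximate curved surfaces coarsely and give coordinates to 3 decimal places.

solid 
facet normal -0.918 -0.182 0.351
outer loop
vertex 3.922 1.068 2.222
vertex 3.443 2.496 1.71
vertex 3.435 0.306 0.552
endloop
endfacet
facet normal 0.301 -0.898 0.322
outer loop
vertex 4.537 0.524 0.13
vertex 3.922 1.068 2.222
vertex 3.435 0.306 0.552
endloop
endfacet
facet normal -0.918 -0.182 0.351
outer loop
vertex 3.435 0.306 0.552
vertex 3.443 2.496 1.71
vertex 2.956 1.733 0.04
endloop
endfacet
facet normal -0.257 -0.402 -0.879
outer loop
vertex 2.956 1.733 0.04
vertex 4.537 0.524 0.13
vertex 3.435 0.306 0.552
endloop
endfacet
facet normal 0.257 0.401 0.879
outer loop
vertex 3.922 1.068 2.222
vertex 4.545 2.714 1.288
vertex 3.443 2.496 1.71
endloop
endfacet
facet normal 0.302 -0.897 0.322
outer loop
vertex 5.024 1.287 1.8
vertex 3.922 1.068 2.222
vertex 4.537 0.524 0.13
endloop
endfacet
facet normal 0.257 0.402 0.879
outer loop
vertex 5.024 1.287 1.8
vertex 4.545 2.714 1.288
vertex 3.922 1.068 2.222
endloop
endfacet
facet normal -0.301 0.898 -0.322
outer loop
vertex 3.443 2.496 1.71
vertex 4.545 2.714 1.288
vertex 2.956 1.733 0.04
endloop
endfacet
facet normal -0.257 -0.401 -0.879
outer loop
vertex 4.058 1.952 -0.382
vertex 4.537 0.524 0.13
vertex 2.956 1.733 0.04
endloop
endfacet
facet normal -0.302 0.898 -0.322
outer loop
vertex 2.956 1.733 0.04
vertex 4.545 2.714 1.288
vertex 4.058 1.952 -0.382
endloop
endfacet
facet normal 0.918 0.182 -0.351
outer loop
vertex 4.058 1.952 -0.382
vertex 5.024 1.287 1.8
vertex 4.537 0.524 0.13
endloop
endfacet
facet normal 0.918 0.182 -0.351
outer loop
vertex 4.545 2.714 1.288
vertex 5.024 1.287 1.8
vertex 4.058 1.952 -0.382
endloop
endfacet
facet normal 0.144 -0.132 -0.981
outer loop
vertex 1.375 -1.472 -3.024
vertex 0.952 -1.063 -3.141
vertex 1.546 -1.046 -3.056
endloop
endfacet
facet normal 0.800 -0.282 0.529
outer loop
vertex 1.375 -1.472 -3.024
vertex 1.546 -1.046 -3.056
vertex 0.748 -0.877 -1.759
endloop
endfacet
facet normal 0.144 -0.132 -0.981
outer loop
vertex 1.546 -1.046 -3.056
vertex 0.952 -1.063 -3.141
vertex 1.368 -0.631 -3.138
endloop
endfacet
facet normal 0.794 0.426 0.433
outer loop
vertex 1.546 -1.046 -3.056
vertex 1.368 -0.631 -3.138
vertex 0.748 -0.877 -1.759
endloop
endfacet
facet normal 0.144 -0.132 -0.981
outer loop
vertex 1.368 -0.631 -3.138
vertex 0.952 -1.063 -3.141
vertex 0.947 -0.468 -3.222
endloop
endfacet
facet normal 0.293 0.910 0.294
outer loop
vertex 1.368 -0.631 -3.138
vertex 0.947 -0.468 -3.222
vertex 0.748 -0.877 -1.759
endloop
endfacet
facet normal 0.146 -0.132 -0.980
outer loop
vertex 0.947 -0.468 -3.222
vertex 0.952 -1.063 -3.141
vertex 0.529 -0.654 -3.259
endloop
endfacet
facet normal -0.413 0.890 0.193
outer loop
vertex 0.947 -0.468 -3.222
vertex 0.529 -0.654 -3.259
vertex 0.748 -0.877 -1.759
endloop
endfacet
facet normal 0.146 -0.132 -0.980
outer loop
vertex 0.529 -0.654 -3.259
vertex 0.952 -1.063 -3.141
vertex 0.359 -1.079 -3.227
endloop
endfacet
facet normal -0.907 0.377 0.188
outer loop
vertex 0.529 -0.654 -3.259
vertex 0.359 -1.079 -3.227
vertex 0.748 -0.877 -1.759
endloop
endfacet
facet normal 0.146 -0.131 -0.981
outer loop
vertex 0.359 -1.079 -3.227
vertex 0.952 -1.063 -3.141
vertex 0.536 -1.495 -3.145
endloop
endfacet
facet normal -0.901 -0.327 0.284
outer loop
vertex 0.359 -1.079 -3.227
vertex 0.536 -1.495 -3.145
vertex 0.748 -0.877 -1.759
endloop
endfacet
facet normal 0.145 -0.131 -0.981
outer loop
vertex 0.536 -1.495 -3.145
vertex 0.952 -1.063 -3.141
vertex 0.957 -1.657 -3.061
endloop
endfacet
facet normal -0.398 -0.814 0.424
outer loop
vertex 0.536 -1.495 -3.145
vertex 0.957 -1.657 -3.061
vertex 0.748 -0.877 -1.759
endloop
endfacet
facet normal 0.145 -0.131 -0.981
outer loop
vertex 0.957 -1.657 -3.061
vertex 0.952 -1.063 -3.141
vertex 1.375 -1.472 -3.024
endloop
endfacet
facet normal 0.305 -0.795 0.525
outer loop
vertex 0.957 -1.657 -3.061
vertex 1.375 -1.472 -3.024
vertex 0.748 -0.877 -1.759
endloop
endfacet

endsolid


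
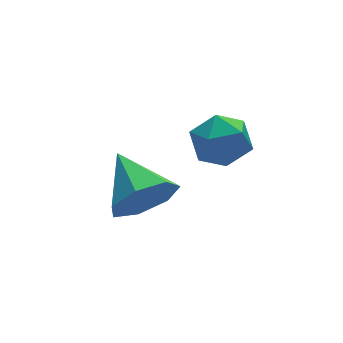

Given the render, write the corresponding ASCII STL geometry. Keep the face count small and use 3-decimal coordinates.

solid 
facet normal 0.043 -0.926 -0.375
outer loop
vertex -3.07 -3.78 -2.793
vertex -3.477 -3.499 -3.534
vertex -2.605 -3.53 -3.357
endloop
endfacet
facet normal 0.684 0.263 0.680
outer loop
vertex -3.07 -3.78 -2.793
vertex -2.605 -3.53 -3.357
vertex -3.543 -2.101 -2.966
endloop
endfacet
facet normal 0.043 -0.925 -0.376
outer loop
vertex -2.605 -3.53 -3.357
vertex -3.477 -3.499 -3.534
vertex -2.797 -3.256 -4.053
endloop
endfacet
facet normal 0.834 0.551 -0.013
outer loop
vertex -2.605 -3.53 -3.357
vertex -2.797 -3.256 -4.053
vertex -3.543 -2.101 -2.966
endloop
endfacet
facet normal 0.043 -0.925 -0.376
outer loop
vertex -2.797 -3.256 -4.053
vertex -3.477 -3.499 -3.534
vertex -3.5 -3.165 -4.358
endloop
endfacet
facet normal 0.342 0.752 -0.564
outer loop
vertex -2.797 -3.256 -4.053
vertex -3.5 -3.165 -4.358
vertex -3.543 -2.101 -2.966
endloop
endfacet
facet normal 0.044 -0.925 -0.376
outer loop
vertex -3.5 -3.165 -4.358
vertex -3.477 -3.499 -3.534
vertex -4.186 -3.326 -4.042
endloop
endfacet
facet normal -0.424 0.713 -0.558
outer loop
vertex -3.5 -3.165 -4.358
vertex -4.186 -3.326 -4.042
vertex -3.543 -2.101 -2.966
endloop
endfacet
facet normal 0.043 -0.926 -0.376
outer loop
vertex -4.186 -3.326 -4.042
vertex -3.477 -3.499 -3.534
vertex -4.338 -3.617 -3.343
endloop
endfacet
facet normal -0.886 0.464 0.001
outer loop
vertex -4.186 -3.326 -4.042
vertex -4.338 -3.617 -3.343
vertex -3.543 -2.101 -2.966
endloop
endfacet
facet normal 0.044 -0.926 -0.375
outer loop
vertex -4.338 -3.617 -3.343
vertex -3.477 -3.499 -3.534
vertex -3.842 -3.819 -2.787
endloop
endfacet
facet normal -0.696 0.193 0.691
outer loop
vertex -4.338 -3.617 -3.343
vertex -3.842 -3.819 -2.787
vertex -3.543 -2.101 -2.966
endloop
endfacet
facet normal 0.044 -0.926 -0.375
outer loop
vertex -3.842 -3.819 -2.787
vertex -3.477 -3.499 -3.534
vertex -3.07 -3.78 -2.793
endloop
endfacet
facet normal 0.003 0.103 0.995
outer loop
vertex -3.842 -3.819 -2.787
vertex -3.07 -3.78 -2.793
vertex -3.543 -2.101 -2.966
endloop
endfacet
facet normal 0.432 0.682 0.590
outer loop
vertex -1.049 -1.933 -2.834
vertex -1.175 -2.417 -2.183
vertex -0.481 -2.483 -2.615
endloop
endfacet
facet normal 0.707 0.704 -0.067
outer loop
vertex -1.049 -1.933 -2.834
vertex -0.481 -2.483 -2.615
vertex -0.664 -2.375 -3.407
endloop
endfacet
facet normal 0.175 0.833 -0.525
outer loop
vertex -1.049 -1.933 -2.834
vertex -0.664 -2.375 -3.407
vertex -1.472 -2.242 -3.465
endloop
endfacet
facet normal -0.430 0.891 -0.148
outer loop
vertex -1.049 -1.933 -2.834
vertex -1.472 -2.242 -3.465
vertex -1.787 -2.268 -2.708
endloop
endfacet
facet normal -0.270 0.797 0.540
outer loop
vertex -1.049 -1.933 -2.834
vertex -1.787 -2.268 -2.708
vertex -1.175 -2.417 -2.183
endloop
endfacet
facet normal 0.974 0.058 -0.217
outer loop
vertex -0.664 -2.375 -3.407
vertex -0.481 -2.483 -2.615
vertex -0.553 -3.132 -3.112
endloop
endfacet
facet normal 0.530 0.023 0.848
outer loop
vertex -0.481 -2.483 -2.615
vertex -1.175 -2.417 -2.183
vertex -0.868 -3.158 -2.355
endloop
endfacet
facet normal -0.607 0.210 0.767
outer loop
vertex -1.175 -2.417 -2.183
vertex -1.787 -2.268 -2.708
vertex -1.676 -3.025 -2.413
endloop
endfacet
facet normal -0.865 0.362 -0.347
outer loop
vertex -1.787 -2.268 -2.708
vertex -1.472 -2.242 -3.465
vertex -1.859 -2.917 -3.205
endloop
endfacet
facet normal 0.113 0.269 -0.957
outer loop
vertex -1.472 -2.242 -3.465
vertex -0.664 -2.375 -3.407
vertex -1.165 -2.983 -3.637
endloop
endfacet
facet normal 0.430 -0.891 0.148
outer loop
vertex -1.291 -3.467 -2.986
vertex -0.553 -3.132 -3.112
vertex -0.868 -3.158 -2.355
endloop
endfacet
facet normal -0.175 -0.833 0.525
outer loop
vertex -1.291 -3.467 -2.986
vertex -0.868 -3.158 -2.355
vertex -1.676 -3.025 -2.413
endloop
endfacet
facet normal -0.707 -0.704 0.067
outer loop
vertex -1.291 -3.467 -2.986
vertex -1.676 -3.025 -2.413
vertex -1.859 -2.917 -3.205
endloop
endfacet
facet normal -0.432 -0.682 -0.590
outer loop
vertex -1.291 -3.467 -2.986
vertex -1.859 -2.917 -3.205
vertex -1.165 -2.983 -3.637
endloop
endfacet
facet normal 0.270 -0.797 -0.540
outer loop
vertex -1.291 -3.467 -2.986
vertex -1.165 -2.983 -3.637
vertex -0.553 -3.132 -3.112
endloop
endfacet
facet normal 0.865 -0.362 0.347
outer loop
vertex -0.868 -3.158 -2.355
vertex -0.553 -3.132 -3.112
vertex -0.481 -2.483 -2.615
endloop
endfacet
facet normal -0.113 -0.269 0.957
outer loop
vertex -1.676 -3.025 -2.413
vertex -0.868 -3.158 -2.355
vertex -1.175 -2.417 -2.183
endloop
endfacet
facet normal -0.974 -0.058 0.217
outer loop
vertex -1.859 -2.917 -3.205
vertex -1.676 -3.025 -2.413
vertex -1.787 -2.268 -2.708
endloop
endfacet
facet normal -0.530 -0.023 -0.848
outer loop
vertex -1.165 -2.983 -3.637
vertex -1.859 -2.917 -3.205
vertex -1.472 -2.242 -3.465
endloop
endfacet
facet normal 0.607 -0.210 -0.767
outer loop
vertex -0.553 -3.132 -3.112
vertex -1.165 -2.983 -3.637
vertex -0.664 -2.375 -3.407
endloop
endfacet

endsolid


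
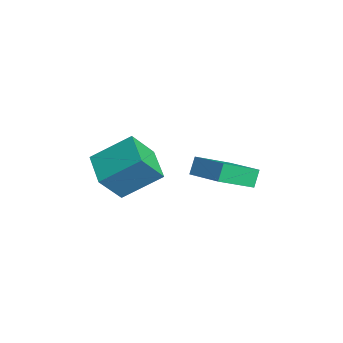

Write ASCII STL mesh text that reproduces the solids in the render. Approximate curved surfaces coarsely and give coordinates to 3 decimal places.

solid 
facet normal -0.413 0.382 0.827
outer loop
vertex -3.482 1.737 0.946
vertex -1.94 2.393 1.413
vertex -3.88 3.34 0.006
endloop
endfacet
facet normal -0.886 -0.378 -0.269
outer loop
vertex -3.52 3.007 -0.713
vertex -3.482 1.737 0.946
vertex -3.88 3.34 0.006
endloop
endfacet
facet normal -0.413 0.382 0.827
outer loop
vertex -3.88 3.34 0.006
vertex -1.94 2.393 1.413
vertex -2.337 3.996 0.473
endloop
endfacet
facet normal -0.209 0.843 -0.495
outer loop
vertex -2.337 3.996 0.473
vertex -3.52 3.007 -0.713
vertex -3.88 3.34 0.006
endloop
endfacet
facet normal 0.209 -0.843 0.495
outer loop
vertex -3.482 1.737 0.946
vertex -1.58 2.06 0.694
vertex -1.94 2.393 1.413
endloop
endfacet
facet normal -0.887 -0.377 -0.268
outer loop
vertex -3.123 1.404 0.227
vertex -3.482 1.737 0.946
vertex -3.52 3.007 -0.713
endloop
endfacet
facet normal 0.209 -0.843 0.495
outer loop
vertex -3.123 1.404 0.227
vertex -1.58 2.06 0.694
vertex -3.482 1.737 0.946
endloop
endfacet
facet normal 0.886 0.377 0.269
outer loop
vertex -1.94 2.393 1.413
vertex -1.58 2.06 0.694
vertex -2.337 3.996 0.473
endloop
endfacet
facet normal -0.209 0.843 -0.495
outer loop
vertex -1.978 3.663 -0.246
vertex -3.52 3.007 -0.713
vertex -2.337 3.996 0.473
endloop
endfacet
facet normal 0.887 0.377 0.268
outer loop
vertex -2.337 3.996 0.473
vertex -1.58 2.06 0.694
vertex -1.978 3.663 -0.246
endloop
endfacet
facet normal 0.413 -0.382 -0.827
outer loop
vertex -1.978 3.663 -0.246
vertex -3.123 1.404 0.227
vertex -3.52 3.007 -0.713
endloop
endfacet
facet normal 0.413 -0.382 -0.827
outer loop
vertex -1.58 2.06 0.694
vertex -3.123 1.404 0.227
vertex -1.978 3.663 -0.246
endloop
endfacet
facet normal -0.968 0.036 0.249
outer loop
vertex -3.809 -2.387 1.515
vertex -3.464 -0.797 2.627
vertex -4.104 -1.425 0.232
endloop
endfacet
facet normal -0.176 -0.807 -0.564
outer loop
vertex -2.556 -1.483 -0.167
vertex -3.809 -2.387 1.515
vertex -4.104 -1.425 0.232
endloop
endfacet
facet normal -0.968 0.036 0.249
outer loop
vertex -4.104 -1.425 0.232
vertex -3.464 -0.797 2.627
vertex -3.759 0.164 1.344
endloop
endfacet
facet normal -0.181 0.590 -0.787
outer loop
vertex -3.759 0.164 1.344
vertex -2.556 -1.483 -0.167
vertex -4.104 -1.425 0.232
endloop
endfacet
facet normal 0.181 -0.590 0.787
outer loop
vertex -3.809 -2.387 1.515
vertex -1.916 -0.855 2.228
vertex -3.464 -0.797 2.627
endloop
endfacet
facet normal -0.175 -0.807 -0.564
outer loop
vertex -2.261 -2.444 1.116
vertex -3.809 -2.387 1.515
vertex -2.556 -1.483 -0.167
endloop
endfacet
facet normal 0.181 -0.590 0.787
outer loop
vertex -2.261 -2.444 1.116
vertex -1.916 -0.855 2.228
vertex -3.809 -2.387 1.515
endloop
endfacet
facet normal 0.176 0.807 0.564
outer loop
vertex -3.464 -0.797 2.627
vertex -1.916 -0.855 2.228
vertex -3.759 0.164 1.344
endloop
endfacet
facet normal -0.181 0.590 -0.787
outer loop
vertex -2.211 0.107 0.945
vertex -2.556 -1.483 -0.167
vertex -3.759 0.164 1.344
endloop
endfacet
facet normal 0.175 0.807 0.565
outer loop
vertex -3.759 0.164 1.344
vertex -1.916 -0.855 2.228
vertex -2.211 0.107 0.945
endloop
endfacet
facet normal 0.968 -0.036 -0.249
outer loop
vertex -2.211 0.107 0.945
vertex -2.261 -2.444 1.116
vertex -2.556 -1.483 -0.167
endloop
endfacet
facet normal 0.968 -0.036 -0.249
outer loop
vertex -1.916 -0.855 2.228
vertex -2.261 -2.444 1.116
vertex -2.211 0.107 0.945
endloop
endfacet

endsolid


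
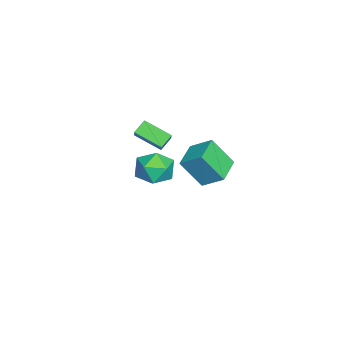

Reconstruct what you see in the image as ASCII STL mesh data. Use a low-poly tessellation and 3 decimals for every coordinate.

solid 
facet normal -0.972 0.182 0.146
outer loop
vertex -3.888 -1.212 1.207
vertex -3.913 -0.01 -0.453
vertex -4.249 -2.435 0.326
endloop
endfacet
facet normal 0.012 -0.587 0.810
outer loop
vertex -2.567 -2.75 0.073
vertex -3.888 -1.212 1.207
vertex -4.249 -2.435 0.326
endloop
endfacet
facet normal -0.972 0.182 0.146
outer loop
vertex -4.249 -2.435 0.326
vertex -3.913 -0.01 -0.453
vertex -4.274 -1.233 -1.334
endloop
endfacet
facet normal -0.233 -0.789 -0.568
outer loop
vertex -4.274 -1.233 -1.334
vertex -2.567 -2.75 0.073
vertex -4.249 -2.435 0.326
endloop
endfacet
facet normal 0.233 0.789 0.568
outer loop
vertex -3.888 -1.212 1.207
vertex -2.231 -0.325 -0.706
vertex -3.913 -0.01 -0.453
endloop
endfacet
facet normal 0.012 -0.587 0.810
outer loop
vertex -2.206 -1.527 0.954
vertex -3.888 -1.212 1.207
vertex -2.567 -2.75 0.073
endloop
endfacet
facet normal 0.233 0.789 0.568
outer loop
vertex -2.206 -1.527 0.954
vertex -2.231 -0.325 -0.706
vertex -3.888 -1.212 1.207
endloop
endfacet
facet normal -0.012 0.587 -0.810
outer loop
vertex -3.913 -0.01 -0.453
vertex -2.231 -0.325 -0.706
vertex -4.274 -1.233 -1.334
endloop
endfacet
facet normal -0.233 -0.789 -0.568
outer loop
vertex -2.592 -1.548 -1.587
vertex -2.567 -2.75 0.073
vertex -4.274 -1.233 -1.334
endloop
endfacet
facet normal -0.012 0.587 -0.810
outer loop
vertex -4.274 -1.233 -1.334
vertex -2.231 -0.325 -0.706
vertex -2.592 -1.548 -1.587
endloop
endfacet
facet normal 0.972 -0.182 -0.146
outer loop
vertex -2.592 -1.548 -1.587
vertex -2.206 -1.527 0.954
vertex -2.567 -2.75 0.073
endloop
endfacet
facet normal 0.972 -0.182 -0.146
outer loop
vertex -2.231 -0.325 -0.706
vertex -2.206 -1.527 0.954
vertex -2.592 -1.548 -1.587
endloop
endfacet
facet normal -0.618 0.336 0.710
outer loop
vertex 2.849 -2.187 4.158
vertex 2.345 -3.204 4.201
vertex 3.235 -2.983 4.871
endloop
endfacet
facet normal 0.012 0.671 0.742
outer loop
vertex 2.849 -2.187 4.158
vertex 3.235 -2.983 4.871
vertex 3.967 -2.345 4.282
endloop
endfacet
facet normal 0.127 0.986 0.112
outer loop
vertex 2.849 -2.187 4.158
vertex 3.967 -2.345 4.282
vertex 3.529 -2.171 3.249
endloop
endfacet
facet normal -0.433 0.847 -0.309
outer loop
vertex 2.849 -2.187 4.158
vertex 3.529 -2.171 3.249
vertex 2.526 -2.702 3.199
endloop
endfacet
facet normal -0.893 0.445 0.062
outer loop
vertex 2.849 -2.187 4.158
vertex 2.526 -2.702 3.199
vertex 2.345 -3.204 4.201
endloop
endfacet
facet normal 0.519 0.177 0.836
outer loop
vertex 3.967 -2.345 4.282
vertex 3.235 -2.983 4.871
vertex 4.154 -3.458 4.401
endloop
endfacet
facet normal -0.501 -0.364 0.785
outer loop
vertex 3.235 -2.983 4.871
vertex 2.345 -3.204 4.201
vertex 3.151 -3.989 4.351
endloop
endfacet
facet normal -0.946 -0.187 -0.265
outer loop
vertex 2.345 -3.204 4.201
vertex 2.526 -2.702 3.199
vertex 2.713 -3.815 3.318
endloop
endfacet
facet normal -0.202 0.463 -0.863
outer loop
vertex 2.526 -2.702 3.199
vertex 3.529 -2.171 3.249
vertex 3.445 -3.177 2.729
endloop
endfacet
facet normal 0.703 0.687 -0.182
outer loop
vertex 3.529 -2.171 3.249
vertex 3.967 -2.345 4.282
vertex 4.335 -2.956 3.399
endloop
endfacet
facet normal 0.433 -0.847 0.309
outer loop
vertex 3.831 -3.973 3.442
vertex 4.154 -3.458 4.401
vertex 3.151 -3.989 4.351
endloop
endfacet
facet normal -0.127 -0.986 -0.112
outer loop
vertex 3.831 -3.973 3.442
vertex 3.151 -3.989 4.351
vertex 2.713 -3.815 3.318
endloop
endfacet
facet normal -0.012 -0.671 -0.742
outer loop
vertex 3.831 -3.973 3.442
vertex 2.713 -3.815 3.318
vertex 3.445 -3.177 2.729
endloop
endfacet
facet normal 0.618 -0.336 -0.710
outer loop
vertex 3.831 -3.973 3.442
vertex 3.445 -3.177 2.729
vertex 4.335 -2.956 3.399
endloop
endfacet
facet normal 0.893 -0.445 -0.062
outer loop
vertex 3.831 -3.973 3.442
vertex 4.335 -2.956 3.399
vertex 4.154 -3.458 4.401
endloop
endfacet
facet normal 0.202 -0.463 0.863
outer loop
vertex 3.151 -3.989 4.351
vertex 4.154 -3.458 4.401
vertex 3.235 -2.983 4.871
endloop
endfacet
facet normal -0.703 -0.687 0.182
outer loop
vertex 2.713 -3.815 3.318
vertex 3.151 -3.989 4.351
vertex 2.345 -3.204 4.201
endloop
endfacet
facet normal -0.519 -0.177 -0.836
outer loop
vertex 3.445 -3.177 2.729
vertex 2.713 -3.815 3.318
vertex 2.526 -2.702 3.199
endloop
endfacet
facet normal 0.501 0.364 -0.785
outer loop
vertex 4.335 -2.956 3.399
vertex 3.445 -3.177 2.729
vertex 3.529 -2.171 3.249
endloop
endfacet
facet normal 0.946 0.187 0.265
outer loop
vertex 4.154 -3.458 4.401
vertex 4.335 -2.956 3.399
vertex 3.967 -2.345 4.282
endloop
endfacet
facet normal -0.641 0.468 0.608
outer loop
vertex -1.405 -4.406 4.05
vertex -1.023 -2.923 3.313
vertex -2.447 -4.607 3.106
endloop
endfacet
facet normal -0.225 -0.872 0.434
outer loop
vertex -1.857 -5.037 2.547
vertex -1.405 -4.406 4.05
vertex -2.447 -4.607 3.106
endloop
endfacet
facet normal -0.641 0.468 0.608
outer loop
vertex -2.447 -4.607 3.106
vertex -1.023 -2.923 3.313
vertex -2.065 -3.124 2.369
endloop
endfacet
facet normal -0.733 -0.142 -0.665
outer loop
vertex -2.065 -3.124 2.369
vertex -1.857 -5.037 2.547
vertex -2.447 -4.607 3.106
endloop
endfacet
facet normal 0.733 0.142 0.665
outer loop
vertex -1.405 -4.406 4.05
vertex -0.433 -3.353 2.754
vertex -1.023 -2.923 3.313
endloop
endfacet
facet normal -0.225 -0.872 0.434
outer loop
vertex -0.815 -4.836 3.491
vertex -1.405 -4.406 4.05
vertex -1.857 -5.037 2.547
endloop
endfacet
facet normal 0.733 0.142 0.665
outer loop
vertex -0.815 -4.836 3.491
vertex -0.433 -3.353 2.754
vertex -1.405 -4.406 4.05
endloop
endfacet
facet normal 0.225 0.872 -0.434
outer loop
vertex -1.023 -2.923 3.313
vertex -0.433 -3.353 2.754
vertex -2.065 -3.124 2.369
endloop
endfacet
facet normal -0.733 -0.142 -0.665
outer loop
vertex -1.475 -3.554 1.81
vertex -1.857 -5.037 2.547
vertex -2.065 -3.124 2.369
endloop
endfacet
facet normal 0.225 0.872 -0.434
outer loop
vertex -2.065 -3.124 2.369
vertex -0.433 -3.353 2.754
vertex -1.475 -3.554 1.81
endloop
endfacet
facet normal 0.641 -0.468 -0.608
outer loop
vertex -1.475 -3.554 1.81
vertex -0.815 -4.836 3.491
vertex -1.857 -5.037 2.547
endloop
endfacet
facet normal 0.641 -0.468 -0.608
outer loop
vertex -0.433 -3.353 2.754
vertex -0.815 -4.836 3.491
vertex -1.475 -3.554 1.81
endloop
endfacet

endsolid


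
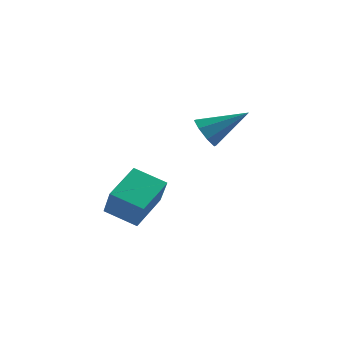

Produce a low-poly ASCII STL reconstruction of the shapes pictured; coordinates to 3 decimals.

solid 
facet normal -0.800 -0.287 -0.527
outer loop
vertex 1.917 1.234 2.258
vertex 1.474 1.065 3.023
vertex 1.569 1.783 2.488
endloop
endfacet
facet normal 0.587 0.600 -0.544
outer loop
vertex 1.917 1.234 2.258
vertex 1.569 1.783 2.488
vertex 3.226 1.695 4.177
endloop
endfacet
facet normal -0.799 -0.287 -0.528
outer loop
vertex 1.569 1.783 2.488
vertex 1.474 1.065 3.023
vertex 1.165 1.91 3.031
endloop
endfacet
facet normal 0.163 0.981 -0.108
outer loop
vertex 1.569 1.783 2.488
vertex 1.165 1.91 3.031
vertex 3.226 1.695 4.177
endloop
endfacet
facet normal -0.800 -0.288 -0.527
outer loop
vertex 1.165 1.91 3.031
vertex 1.474 1.065 3.023
vertex 0.942 1.543 3.57
endloop
endfacet
facet normal -0.189 0.846 0.498
outer loop
vertex 1.165 1.91 3.031
vertex 0.942 1.543 3.57
vertex 3.226 1.695 4.177
endloop
endfacet
facet normal -0.800 -0.288 -0.527
outer loop
vertex 0.942 1.543 3.57
vertex 1.474 1.065 3.023
vertex 1.031 0.896 3.788
endloop
endfacet
facet normal -0.264 0.275 0.924
outer loop
vertex 0.942 1.543 3.57
vertex 1.031 0.896 3.788
vertex 3.226 1.695 4.177
endloop
endfacet
facet normal -0.800 -0.288 -0.527
outer loop
vertex 1.031 0.896 3.788
vertex 1.474 1.065 3.023
vertex 1.379 0.348 3.559
endloop
endfacet
facet normal -0.019 -0.396 0.918
outer loop
vertex 1.031 0.896 3.788
vertex 1.379 0.348 3.559
vertex 3.226 1.695 4.177
endloop
endfacet
facet normal -0.800 -0.288 -0.526
outer loop
vertex 1.379 0.348 3.559
vertex 1.474 1.065 3.023
vertex 1.783 0.22 3.015
endloop
endfacet
facet normal 0.405 -0.776 0.483
outer loop
vertex 1.379 0.348 3.559
vertex 1.783 0.22 3.015
vertex 3.226 1.695 4.177
endloop
endfacet
facet normal -0.800 -0.287 -0.527
outer loop
vertex 1.783 0.22 3.015
vertex 1.474 1.065 3.023
vertex 2.006 0.587 2.477
endloop
endfacet
facet normal 0.756 -0.642 -0.124
outer loop
vertex 1.783 0.22 3.015
vertex 2.006 0.587 2.477
vertex 3.226 1.695 4.177
endloop
endfacet
facet normal -0.800 -0.288 -0.527
outer loop
vertex 2.006 0.587 2.477
vertex 1.474 1.065 3.023
vertex 1.917 1.234 2.258
endloop
endfacet
facet normal 0.832 -0.072 -0.550
outer loop
vertex 2.006 0.587 2.477
vertex 1.917 1.234 2.258
vertex 3.226 1.695 4.177
endloop
endfacet
facet normal -0.311 0.465 -0.829
outer loop
vertex -3.259 1.432 -2.472
vertex -2.74 3.311 -1.613
vertex -1.67 1.3 -3.143
endloop
endfacet
facet normal -0.244 -0.882 -0.403
outer loop
vertex -1.1 0.449 -1.627
vertex -3.259 1.432 -2.472
vertex -1.67 1.3 -3.143
endloop
endfacet
facet normal -0.312 0.465 -0.829
outer loop
vertex -1.67 1.3 -3.143
vertex -2.74 3.311 -1.613
vertex -1.151 3.179 -2.285
endloop
endfacet
facet normal 0.918 -0.076 -0.388
outer loop
vertex -1.151 3.179 -2.285
vertex -1.1 0.449 -1.627
vertex -1.67 1.3 -3.143
endloop
endfacet
facet normal -0.918 0.076 0.388
outer loop
vertex -3.259 1.432 -2.472
vertex -2.17 2.46 -0.097
vertex -2.74 3.311 -1.613
endloop
endfacet
facet normal -0.244 -0.882 -0.403
outer loop
vertex -2.689 0.581 -0.955
vertex -3.259 1.432 -2.472
vertex -1.1 0.449 -1.627
endloop
endfacet
facet normal -0.918 0.077 0.388
outer loop
vertex -2.689 0.581 -0.955
vertex -2.17 2.46 -0.097
vertex -3.259 1.432 -2.472
endloop
endfacet
facet normal 0.244 0.882 0.403
outer loop
vertex -2.74 3.311 -1.613
vertex -2.17 2.46 -0.097
vertex -1.151 3.179 -2.285
endloop
endfacet
facet normal 0.919 -0.076 -0.388
outer loop
vertex -0.581 2.328 -0.768
vertex -1.1 0.449 -1.627
vertex -1.151 3.179 -2.285
endloop
endfacet
facet normal 0.244 0.882 0.403
outer loop
vertex -1.151 3.179 -2.285
vertex -2.17 2.46 -0.097
vertex -0.581 2.328 -0.768
endloop
endfacet
facet normal 0.312 -0.465 0.829
outer loop
vertex -0.581 2.328 -0.768
vertex -2.689 0.581 -0.955
vertex -1.1 0.449 -1.627
endloop
endfacet
facet normal 0.311 -0.465 0.829
outer loop
vertex -2.17 2.46 -0.097
vertex -2.689 0.581 -0.955
vertex -0.581 2.328 -0.768
endloop
endfacet

endsolid


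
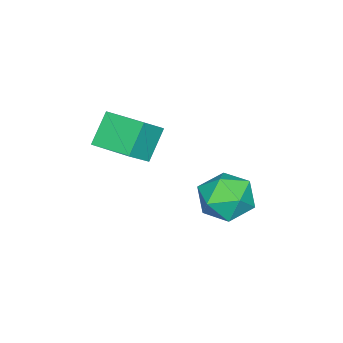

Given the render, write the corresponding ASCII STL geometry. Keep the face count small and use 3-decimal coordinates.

solid 
facet normal -0.738 0.204 -0.644
outer loop
vertex -2.184 -4.07 1.237
vertex -1.888 -2.535 1.384
vertex -1.289 -4.142 0.189
endloop
endfacet
facet normal -0.189 -0.978 -0.094
outer loop
vertex -0.412 -4.385 0.956
vertex -2.184 -4.07 1.237
vertex -1.289 -4.142 0.189
endloop
endfacet
facet normal -0.737 0.204 -0.644
outer loop
vertex -1.289 -4.142 0.189
vertex -1.888 -2.535 1.384
vertex -0.993 -2.607 0.337
endloop
endfacet
facet normal 0.649 -0.052 -0.759
outer loop
vertex -0.993 -2.607 0.337
vertex -0.412 -4.385 0.956
vertex -1.289 -4.142 0.189
endloop
endfacet
facet normal -0.649 0.053 0.759
outer loop
vertex -2.184 -4.07 1.237
vertex -1.011 -2.778 2.151
vertex -1.888 -2.535 1.384
endloop
endfacet
facet normal -0.189 -0.978 -0.094
outer loop
vertex -1.307 -4.313 2.003
vertex -2.184 -4.07 1.237
vertex -0.412 -4.385 0.956
endloop
endfacet
facet normal -0.649 0.052 0.759
outer loop
vertex -1.307 -4.313 2.003
vertex -1.011 -2.778 2.151
vertex -2.184 -4.07 1.237
endloop
endfacet
facet normal 0.189 0.978 0.094
outer loop
vertex -1.888 -2.535 1.384
vertex -1.011 -2.778 2.151
vertex -0.993 -2.607 0.337
endloop
endfacet
facet normal 0.649 -0.052 -0.759
outer loop
vertex -0.116 -2.85 1.103
vertex -0.412 -4.385 0.956
vertex -0.993 -2.607 0.337
endloop
endfacet
facet normal 0.189 0.978 0.094
outer loop
vertex -0.993 -2.607 0.337
vertex -1.011 -2.778 2.151
vertex -0.116 -2.85 1.103
endloop
endfacet
facet normal 0.737 -0.204 0.644
outer loop
vertex -0.116 -2.85 1.103
vertex -1.307 -4.313 2.003
vertex -0.412 -4.385 0.956
endloop
endfacet
facet normal 0.737 -0.204 0.644
outer loop
vertex -1.011 -2.778 2.151
vertex -1.307 -4.313 2.003
vertex -0.116 -2.85 1.103
endloop
endfacet
facet normal -0.916 -0.395 -0.067
outer loop
vertex -2.165 0.229 -0.872
vertex -1.749 -0.702 -1.081
vertex -1.939 -0.427 -0.095
endloop
endfacet
facet normal -0.907 0.152 0.392
outer loop
vertex -2.165 0.229 -0.872
vertex -1.939 -0.427 -0.095
vertex -1.727 0.588 0.002
endloop
endfacet
facet normal -0.681 0.731 0.041
outer loop
vertex -2.165 0.229 -0.872
vertex -1.727 0.588 0.002
vertex -1.406 0.939 -0.924
endloop
endfacet
facet normal -0.550 0.542 -0.635
outer loop
vertex -2.165 0.229 -0.872
vertex -1.406 0.939 -0.924
vertex -1.419 0.142 -1.593
endloop
endfacet
facet normal -0.696 -0.153 -0.702
outer loop
vertex -2.165 0.229 -0.872
vertex -1.419 0.142 -1.593
vertex -1.749 -0.702 -1.081
endloop
endfacet
facet normal -0.431 0.004 0.902
outer loop
vertex -1.727 0.588 0.002
vertex -1.939 -0.427 -0.095
vertex -1.041 -0.122 0.333
endloop
endfacet
facet normal -0.446 -0.881 0.160
outer loop
vertex -1.939 -0.427 -0.095
vertex -1.749 -0.702 -1.081
vertex -1.054 -0.919 -0.336
endloop
endfacet
facet normal -0.090 -0.491 -0.867
outer loop
vertex -1.749 -0.702 -1.081
vertex -1.419 0.142 -1.593
vertex -0.733 -0.568 -1.262
endloop
endfacet
facet normal 0.146 0.635 -0.759
outer loop
vertex -1.419 0.142 -1.593
vertex -1.406 0.939 -0.924
vertex -0.521 0.447 -1.165
endloop
endfacet
facet normal -0.065 0.940 0.334
outer loop
vertex -1.406 0.939 -0.924
vertex -1.727 0.588 0.002
vertex -0.711 0.722 -0.179
endloop
endfacet
facet normal 0.550 -0.542 0.635
outer loop
vertex -0.295 -0.209 -0.388
vertex -1.041 -0.122 0.333
vertex -1.054 -0.919 -0.336
endloop
endfacet
facet normal 0.681 -0.731 -0.041
outer loop
vertex -0.295 -0.209 -0.388
vertex -1.054 -0.919 -0.336
vertex -0.733 -0.568 -1.262
endloop
endfacet
facet normal 0.907 -0.152 -0.392
outer loop
vertex -0.295 -0.209 -0.388
vertex -0.733 -0.568 -1.262
vertex -0.521 0.447 -1.165
endloop
endfacet
facet normal 0.916 0.395 0.067
outer loop
vertex -0.295 -0.209 -0.388
vertex -0.521 0.447 -1.165
vertex -0.711 0.722 -0.179
endloop
endfacet
facet normal 0.696 0.153 0.702
outer loop
vertex -0.295 -0.209 -0.388
vertex -0.711 0.722 -0.179
vertex -1.041 -0.122 0.333
endloop
endfacet
facet normal -0.146 -0.635 0.759
outer loop
vertex -1.054 -0.919 -0.336
vertex -1.041 -0.122 0.333
vertex -1.939 -0.427 -0.095
endloop
endfacet
facet normal 0.065 -0.940 -0.334
outer loop
vertex -0.733 -0.568 -1.262
vertex -1.054 -0.919 -0.336
vertex -1.749 -0.702 -1.081
endloop
endfacet
facet normal 0.431 -0.004 -0.902
outer loop
vertex -0.521 0.447 -1.165
vertex -0.733 -0.568 -1.262
vertex -1.419 0.142 -1.593
endloop
endfacet
facet normal 0.446 0.881 -0.160
outer loop
vertex -0.711 0.722 -0.179
vertex -0.521 0.447 -1.165
vertex -1.406 0.939 -0.924
endloop
endfacet
facet normal 0.090 0.491 0.867
outer loop
vertex -1.041 -0.122 0.333
vertex -0.711 0.722 -0.179
vertex -1.727 0.588 0.002
endloop
endfacet

endsolid


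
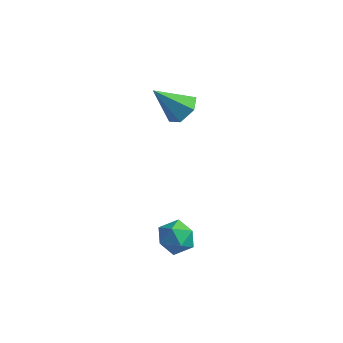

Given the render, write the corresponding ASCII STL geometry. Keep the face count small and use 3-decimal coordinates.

solid 
facet normal 0.609 0.339 -0.717
outer loop
vertex -2.032 3.088 -0.324
vertex -2.665 3.336 -0.745
vertex -2.318 3.827 -0.218
endloop
endfacet
facet normal 0.423 0.034 0.905
outer loop
vertex -2.032 3.088 -0.324
vertex -2.318 3.827 -0.218
vertex -3.695 2.764 0.465
endloop
endfacet
facet normal 0.610 0.338 -0.717
outer loop
vertex -2.318 3.827 -0.218
vertex -2.665 3.336 -0.745
vertex -2.95 4.076 -0.639
endloop
endfacet
facet normal -0.190 0.693 0.695
outer loop
vertex -2.318 3.827 -0.218
vertex -2.95 4.076 -0.639
vertex -3.695 2.764 0.465
endloop
endfacet
facet normal 0.611 0.338 -0.716
outer loop
vertex -2.95 4.076 -0.639
vertex -2.665 3.336 -0.745
vertex -3.297 3.584 -1.167
endloop
endfacet
facet normal -0.845 0.531 0.061
outer loop
vertex -2.95 4.076 -0.639
vertex -3.297 3.584 -1.167
vertex -3.695 2.764 0.465
endloop
endfacet
facet normal 0.611 0.338 -0.716
outer loop
vertex -3.297 3.584 -1.167
vertex -2.665 3.336 -0.745
vertex -3.012 2.845 -1.273
endloop
endfacet
facet normal -0.886 -0.290 -0.362
outer loop
vertex -3.297 3.584 -1.167
vertex -3.012 2.845 -1.273
vertex -3.695 2.764 0.465
endloop
endfacet
facet normal 0.611 0.339 -0.716
outer loop
vertex -3.012 2.845 -1.273
vertex -2.665 3.336 -0.745
vertex -2.379 2.596 -0.851
endloop
endfacet
facet normal -0.273 -0.950 -0.151
outer loop
vertex -3.012 2.845 -1.273
vertex -2.379 2.596 -0.851
vertex -3.695 2.764 0.465
endloop
endfacet
facet normal 0.609 0.338 -0.717
outer loop
vertex -2.379 2.596 -0.851
vertex -2.665 3.336 -0.745
vertex -2.032 3.088 -0.324
endloop
endfacet
facet normal 0.383 -0.787 0.483
outer loop
vertex -2.379 2.596 -0.851
vertex -2.032 3.088 -0.324
vertex -3.695 2.764 0.465
endloop
endfacet
facet normal -0.750 0.559 0.353
outer loop
vertex -0.803 -1.136 -3.795
vertex -1.012 -1.747 -3.273
vertex -0.468 -1.166 -3.036
endloop
endfacet
facet normal -0.211 0.969 0.131
outer loop
vertex -0.803 -1.136 -3.795
vertex -0.468 -1.166 -3.036
vertex 0.005 -0.974 -3.692
endloop
endfacet
facet normal -0.094 0.825 -0.558
outer loop
vertex -0.803 -1.136 -3.795
vertex 0.005 -0.974 -3.692
vertex -0.247 -1.437 -4.334
endloop
endfacet
facet normal -0.561 0.326 -0.761
outer loop
vertex -0.803 -1.136 -3.795
vertex -0.247 -1.437 -4.334
vertex -0.876 -1.914 -4.075
endloop
endfacet
facet normal -0.967 0.162 -0.198
outer loop
vertex -0.803 -1.136 -3.795
vertex -0.876 -1.914 -4.075
vertex -1.012 -1.747 -3.273
endloop
endfacet
facet normal 0.373 0.783 0.498
outer loop
vertex 0.005 -0.974 -3.692
vertex -0.468 -1.166 -3.036
vertex 0.296 -1.486 -3.105
endloop
endfacet
facet normal -0.501 0.119 0.857
outer loop
vertex -0.468 -1.166 -3.036
vertex -1.012 -1.747 -3.273
vertex -0.333 -1.963 -2.846
endloop
endfacet
facet normal -0.851 -0.524 -0.035
outer loop
vertex -1.012 -1.747 -3.273
vertex -0.876 -1.914 -4.075
vertex -0.585 -2.426 -3.488
endloop
endfacet
facet normal -0.194 -0.258 -0.946
outer loop
vertex -0.876 -1.914 -4.075
vertex -0.247 -1.437 -4.334
vertex -0.112 -2.234 -4.144
endloop
endfacet
facet normal 0.563 0.550 -0.617
outer loop
vertex -0.247 -1.437 -4.334
vertex 0.005 -0.974 -3.692
vertex 0.432 -1.653 -3.907
endloop
endfacet
facet normal 0.561 -0.326 0.761
outer loop
vertex 0.223 -2.264 -3.385
vertex 0.296 -1.486 -3.105
vertex -0.333 -1.963 -2.846
endloop
endfacet
facet normal 0.094 -0.825 0.558
outer loop
vertex 0.223 -2.264 -3.385
vertex -0.333 -1.963 -2.846
vertex -0.585 -2.426 -3.488
endloop
endfacet
facet normal 0.211 -0.969 -0.131
outer loop
vertex 0.223 -2.264 -3.385
vertex -0.585 -2.426 -3.488
vertex -0.112 -2.234 -4.144
endloop
endfacet
facet normal 0.750 -0.559 -0.353
outer loop
vertex 0.223 -2.264 -3.385
vertex -0.112 -2.234 -4.144
vertex 0.432 -1.653 -3.907
endloop
endfacet
facet normal 0.967 -0.162 0.198
outer loop
vertex 0.223 -2.264 -3.385
vertex 0.432 -1.653 -3.907
vertex 0.296 -1.486 -3.105
endloop
endfacet
facet normal 0.194 0.258 0.946
outer loop
vertex -0.333 -1.963 -2.846
vertex 0.296 -1.486 -3.105
vertex -0.468 -1.166 -3.036
endloop
endfacet
facet normal -0.563 -0.550 0.617
outer loop
vertex -0.585 -2.426 -3.488
vertex -0.333 -1.963 -2.846
vertex -1.012 -1.747 -3.273
endloop
endfacet
facet normal -0.373 -0.783 -0.498
outer loop
vertex -0.112 -2.234 -4.144
vertex -0.585 -2.426 -3.488
vertex -0.876 -1.914 -4.075
endloop
endfacet
facet normal 0.501 -0.119 -0.857
outer loop
vertex 0.432 -1.653 -3.907
vertex -0.112 -2.234 -4.144
vertex -0.247 -1.437 -4.334
endloop
endfacet
facet normal 0.851 0.524 0.035
outer loop
vertex 0.296 -1.486 -3.105
vertex 0.432 -1.653 -3.907
vertex 0.005 -0.974 -3.692
endloop
endfacet

endsolid
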